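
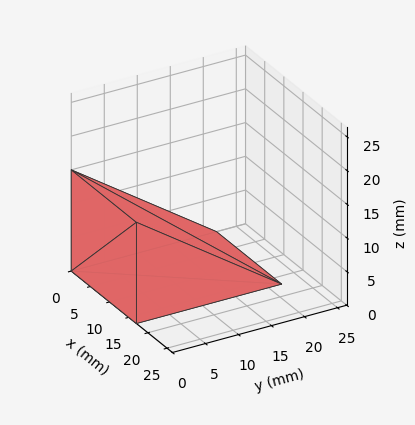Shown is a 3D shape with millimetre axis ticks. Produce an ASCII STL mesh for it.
Reading the render: the shape is a wedge (ramp): 17 × 22 mm base, rising to 15 mm along the y=0 edge and sloping linearly to z=0 at y=22 (dimensions read to the nearest mm from the axis ticks). For the STL, each face is triangulated and given an outward normal.

solid part
  facet normal 0.0000 0.0000 -1.0000
    outer loop
      vertex 17.000 22.000 0.000
      vertex 17.000 0.000 0.000
      vertex 0.000 0.000 0.000
    endloop
  endfacet
  facet normal 0.0000 0.0000 -1.0000
    outer loop
      vertex 0.000 22.000 0.000
      vertex 17.000 22.000 0.000
      vertex 0.000 0.000 0.000
    endloop
  endfacet
  facet normal 0.0000 -1.0000 0.0000
    outer loop
      vertex 0.000 0.000 0.000
      vertex 17.000 0.000 0.000
      vertex 17.000 0.000 15.000
    endloop
  endfacet
  facet normal 0.0000 -1.0000 0.0000
    outer loop
      vertex 0.000 0.000 0.000
      vertex 17.000 0.000 15.000
      vertex 0.000 0.000 15.000
    endloop
  endfacet
  facet normal 0.0000 0.5633 0.8262
    outer loop
      vertex 0.000 0.000 15.000
      vertex 17.000 0.000 15.000
      vertex 17.000 22.000 0.000
    endloop
  endfacet
  facet normal 0.0000 0.5633 0.8262
    outer loop
      vertex 0.000 0.000 15.000
      vertex 17.000 22.000 0.000
      vertex 0.000 22.000 0.000
    endloop
  endfacet
  facet normal -1.0000 0.0000 0.0000
    outer loop
      vertex 0.000 0.000 15.000
      vertex 0.000 22.000 0.000
      vertex 0.000 0.000 0.000
    endloop
  endfacet
  facet normal 1.0000 0.0000 0.0000
    outer loop
      vertex 17.000 0.000 0.000
      vertex 17.000 22.000 0.000
      vertex 17.000 0.000 15.000
    endloop
  endfacet
endsolid part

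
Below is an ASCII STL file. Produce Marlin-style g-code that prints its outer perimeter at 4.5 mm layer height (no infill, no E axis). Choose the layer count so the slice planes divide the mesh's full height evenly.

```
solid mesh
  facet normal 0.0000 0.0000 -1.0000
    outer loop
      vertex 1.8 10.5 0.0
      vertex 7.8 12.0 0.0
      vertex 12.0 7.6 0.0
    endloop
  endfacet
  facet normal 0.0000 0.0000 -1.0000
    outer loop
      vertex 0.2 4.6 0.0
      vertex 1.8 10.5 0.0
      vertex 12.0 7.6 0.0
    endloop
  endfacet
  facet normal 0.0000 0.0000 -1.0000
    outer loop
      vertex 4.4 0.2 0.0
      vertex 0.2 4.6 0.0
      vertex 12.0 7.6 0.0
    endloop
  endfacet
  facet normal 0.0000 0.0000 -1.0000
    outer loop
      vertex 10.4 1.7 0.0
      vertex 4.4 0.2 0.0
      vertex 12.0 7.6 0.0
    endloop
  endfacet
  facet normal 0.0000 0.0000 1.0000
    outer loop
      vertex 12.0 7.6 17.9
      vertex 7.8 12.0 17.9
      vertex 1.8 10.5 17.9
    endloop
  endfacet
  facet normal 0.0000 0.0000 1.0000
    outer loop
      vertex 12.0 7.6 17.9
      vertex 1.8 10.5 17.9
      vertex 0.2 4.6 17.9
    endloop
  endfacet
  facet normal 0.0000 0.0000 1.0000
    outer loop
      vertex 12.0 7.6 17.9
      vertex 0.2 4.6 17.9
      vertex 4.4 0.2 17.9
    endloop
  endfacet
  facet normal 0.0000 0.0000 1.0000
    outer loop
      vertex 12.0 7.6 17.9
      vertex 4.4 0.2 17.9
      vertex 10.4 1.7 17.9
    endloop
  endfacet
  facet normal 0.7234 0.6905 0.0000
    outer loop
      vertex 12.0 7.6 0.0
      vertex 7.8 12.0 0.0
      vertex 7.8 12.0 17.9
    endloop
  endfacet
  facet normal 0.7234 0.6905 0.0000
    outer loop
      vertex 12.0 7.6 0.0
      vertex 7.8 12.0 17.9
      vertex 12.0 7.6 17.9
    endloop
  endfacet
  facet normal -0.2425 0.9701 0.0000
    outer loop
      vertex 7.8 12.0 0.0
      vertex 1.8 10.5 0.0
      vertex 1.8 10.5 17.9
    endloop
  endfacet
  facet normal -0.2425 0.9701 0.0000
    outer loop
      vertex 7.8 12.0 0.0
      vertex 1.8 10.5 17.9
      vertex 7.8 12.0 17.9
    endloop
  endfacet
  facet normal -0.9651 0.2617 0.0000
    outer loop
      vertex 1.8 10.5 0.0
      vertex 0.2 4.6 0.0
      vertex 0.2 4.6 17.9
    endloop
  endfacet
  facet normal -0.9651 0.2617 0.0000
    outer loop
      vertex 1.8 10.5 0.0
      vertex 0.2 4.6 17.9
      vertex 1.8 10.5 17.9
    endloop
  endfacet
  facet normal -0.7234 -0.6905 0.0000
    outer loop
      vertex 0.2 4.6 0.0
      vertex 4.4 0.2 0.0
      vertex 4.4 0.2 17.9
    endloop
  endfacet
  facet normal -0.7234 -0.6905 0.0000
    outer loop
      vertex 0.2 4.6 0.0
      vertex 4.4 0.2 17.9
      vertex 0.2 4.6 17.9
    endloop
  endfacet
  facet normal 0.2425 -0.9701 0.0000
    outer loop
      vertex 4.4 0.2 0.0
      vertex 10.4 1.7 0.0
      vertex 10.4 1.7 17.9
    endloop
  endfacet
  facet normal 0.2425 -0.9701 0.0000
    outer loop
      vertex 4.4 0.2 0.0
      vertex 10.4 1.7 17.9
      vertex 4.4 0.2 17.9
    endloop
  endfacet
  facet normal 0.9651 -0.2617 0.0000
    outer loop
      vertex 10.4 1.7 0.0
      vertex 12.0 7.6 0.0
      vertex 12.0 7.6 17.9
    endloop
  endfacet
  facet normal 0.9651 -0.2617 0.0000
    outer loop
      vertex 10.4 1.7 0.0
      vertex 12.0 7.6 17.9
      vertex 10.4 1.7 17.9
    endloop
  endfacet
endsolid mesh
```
; perimeter-only toolpath
G21 ; units = mm
G90 ; absolute positioning
G28 ; home
; layer 1
G0 Z4.5
G0 X12.0 Y7.6
G1 X7.8 Y12.0
G1 X1.8 Y10.5
G1 X0.2 Y4.6
G1 X4.4 Y0.2
G1 X10.4 Y1.7
G1 X12.0 Y7.6
; layer 2
G0 Z8.9
G0 X12.0 Y7.6
G1 X7.8 Y12.0
G1 X1.8 Y10.5
G1 X0.2 Y4.6
G1 X4.4 Y0.2
G1 X10.4 Y1.7
G1 X12.0 Y7.6
; layer 3
G0 Z13.4
G0 X12.0 Y7.6
G1 X7.8 Y12.0
G1 X1.8 Y10.5
G1 X0.2 Y4.6
G1 X4.4 Y0.2
G1 X10.4 Y1.7
G1 X12.0 Y7.6
; layer 4
G0 Z17.9
G0 X12.0 Y7.6
G1 X7.8 Y12.0
G1 X1.8 Y10.5
G1 X0.2 Y4.6
G1 X4.4 Y0.2
G1 X10.4 Y1.7
G1 X12.0 Y7.6
M2 ; end

The solid is a regular 6-sided prism (a cylinder approximated with 6 flat sides), circumscribed radius ≈ 6.1 mm, height ≈ 17.9 mm. Slicing at Δz = 4.5 mm — 4 equal slices spanning the solid's height, so layer i sits at z = i·h/4 — gives 4 non-empty perimeters. Each is a 6-segment closed polygon; G0 lifts to the layer z and rapids to the start vertex, then G1 traces the edges.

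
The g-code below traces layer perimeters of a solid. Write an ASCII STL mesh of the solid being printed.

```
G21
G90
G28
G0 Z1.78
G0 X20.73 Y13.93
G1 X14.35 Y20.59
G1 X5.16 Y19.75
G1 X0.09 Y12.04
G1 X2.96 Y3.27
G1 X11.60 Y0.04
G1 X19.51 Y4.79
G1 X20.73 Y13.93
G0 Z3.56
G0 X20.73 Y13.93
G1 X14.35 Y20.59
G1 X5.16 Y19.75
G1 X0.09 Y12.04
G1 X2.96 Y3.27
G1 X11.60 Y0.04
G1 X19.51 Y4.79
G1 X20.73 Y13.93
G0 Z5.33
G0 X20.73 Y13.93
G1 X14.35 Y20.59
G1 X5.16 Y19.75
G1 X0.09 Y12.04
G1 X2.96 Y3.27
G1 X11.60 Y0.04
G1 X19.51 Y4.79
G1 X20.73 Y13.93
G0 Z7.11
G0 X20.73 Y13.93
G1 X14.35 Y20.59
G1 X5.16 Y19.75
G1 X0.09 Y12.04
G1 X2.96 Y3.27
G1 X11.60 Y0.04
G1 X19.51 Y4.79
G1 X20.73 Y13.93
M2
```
solid part
  facet normal 0.0000 0.0000 -1.0000
    outer loop
      vertex 5.16 19.75 0.00
      vertex 14.35 20.59 0.00
      vertex 20.73 13.93 0.00
    endloop
  endfacet
  facet normal 0.0000 0.0000 -1.0000
    outer loop
      vertex 0.09 12.04 0.00
      vertex 5.16 19.75 0.00
      vertex 20.73 13.93 0.00
    endloop
  endfacet
  facet normal 0.0000 0.0000 -1.0000
    outer loop
      vertex 2.96 3.27 0.00
      vertex 0.09 12.04 0.00
      vertex 20.73 13.93 0.00
    endloop
  endfacet
  facet normal 0.0000 0.0000 -1.0000
    outer loop
      vertex 11.60 0.04 0.00
      vertex 2.96 3.27 0.00
      vertex 20.73 13.93 0.00
    endloop
  endfacet
  facet normal 0.0000 0.0000 -1.0000
    outer loop
      vertex 19.51 4.79 0.00
      vertex 11.60 0.04 0.00
      vertex 20.73 13.93 0.00
    endloop
  endfacet
  facet normal 0.0000 0.0000 1.0000
    outer loop
      vertex 20.73 13.93 7.11
      vertex 14.35 20.59 7.11
      vertex 5.16 19.75 7.11
    endloop
  endfacet
  facet normal 0.0000 0.0000 1.0000
    outer loop
      vertex 20.73 13.93 7.11
      vertex 5.16 19.75 7.11
      vertex 0.09 12.04 7.11
    endloop
  endfacet
  facet normal 0.0000 0.0000 1.0000
    outer loop
      vertex 20.73 13.93 7.11
      vertex 0.09 12.04 7.11
      vertex 2.96 3.27 7.11
    endloop
  endfacet
  facet normal 0.0000 0.0000 1.0000
    outer loop
      vertex 20.73 13.93 7.11
      vertex 2.96 3.27 7.11
      vertex 11.60 0.04 7.11
    endloop
  endfacet
  facet normal 0.0000 0.0000 1.0000
    outer loop
      vertex 20.73 13.93 7.11
      vertex 11.60 0.04 7.11
      vertex 19.51 4.79 7.11
    endloop
  endfacet
  facet normal 0.7221 0.6918 0.0000
    outer loop
      vertex 20.73 13.93 0.00
      vertex 14.35 20.59 0.00
      vertex 14.35 20.59 7.11
    endloop
  endfacet
  facet normal 0.7221 0.6918 0.0000
    outer loop
      vertex 20.73 13.93 0.00
      vertex 14.35 20.59 7.11
      vertex 20.73 13.93 7.11
    endloop
  endfacet
  facet normal -0.0910 0.9958 0.0000
    outer loop
      vertex 14.35 20.59 0.00
      vertex 5.16 19.75 0.00
      vertex 5.16 19.75 7.11
    endloop
  endfacet
  facet normal -0.0910 0.9958 0.0000
    outer loop
      vertex 14.35 20.59 0.00
      vertex 5.16 19.75 7.11
      vertex 14.35 20.59 7.11
    endloop
  endfacet
  facet normal -0.8355 0.5494 0.0000
    outer loop
      vertex 5.16 19.75 0.00
      vertex 0.09 12.04 0.00
      vertex 0.09 12.04 7.11
    endloop
  endfacet
  facet normal -0.8355 0.5494 0.0000
    outer loop
      vertex 5.16 19.75 0.00
      vertex 0.09 12.04 7.11
      vertex 5.16 19.75 7.11
    endloop
  endfacet
  facet normal -0.9504 -0.3110 0.0000
    outer loop
      vertex 0.09 12.04 0.00
      vertex 2.96 3.27 0.00
      vertex 2.96 3.27 7.11
    endloop
  endfacet
  facet normal -0.9504 -0.3110 0.0000
    outer loop
      vertex 0.09 12.04 0.00
      vertex 2.96 3.27 7.11
      vertex 0.09 12.04 7.11
    endloop
  endfacet
  facet normal -0.3502 -0.9367 0.0000
    outer loop
      vertex 2.96 3.27 0.00
      vertex 11.60 0.04 0.00
      vertex 11.60 0.04 7.11
    endloop
  endfacet
  facet normal -0.3502 -0.9367 0.0000
    outer loop
      vertex 2.96 3.27 0.00
      vertex 11.60 0.04 7.11
      vertex 2.96 3.27 7.11
    endloop
  endfacet
  facet normal 0.5148 -0.8573 0.0000
    outer loop
      vertex 11.60 0.04 0.00
      vertex 19.51 4.79 0.00
      vertex 19.51 4.79 7.11
    endloop
  endfacet
  facet normal 0.5148 -0.8573 0.0000
    outer loop
      vertex 11.60 0.04 0.00
      vertex 19.51 4.79 7.11
      vertex 11.60 0.04 7.11
    endloop
  endfacet
  facet normal 0.9912 -0.1323 0.0000
    outer loop
      vertex 19.51 4.79 0.00
      vertex 20.73 13.93 0.00
      vertex 20.73 13.93 7.11
    endloop
  endfacet
  facet normal 0.9912 -0.1323 0.0000
    outer loop
      vertex 19.51 4.79 0.00
      vertex 20.73 13.93 7.11
      vertex 19.51 4.79 7.11
    endloop
  endfacet
endsolid part

The G0 Z moves step by Δz≈1.78 mm. Every layer's G1 loop is the same polygon, so the solid is a straight extrusion of it from z=0 to z≈7.11. Closing with flat bottom and top caps and triangulating gives 24 facets — a regular 7-sided prism (a cylinder approximated with 7 flat sides), circumscribed radius ≈ 10.6 mm, height ≈ 7.11 mm.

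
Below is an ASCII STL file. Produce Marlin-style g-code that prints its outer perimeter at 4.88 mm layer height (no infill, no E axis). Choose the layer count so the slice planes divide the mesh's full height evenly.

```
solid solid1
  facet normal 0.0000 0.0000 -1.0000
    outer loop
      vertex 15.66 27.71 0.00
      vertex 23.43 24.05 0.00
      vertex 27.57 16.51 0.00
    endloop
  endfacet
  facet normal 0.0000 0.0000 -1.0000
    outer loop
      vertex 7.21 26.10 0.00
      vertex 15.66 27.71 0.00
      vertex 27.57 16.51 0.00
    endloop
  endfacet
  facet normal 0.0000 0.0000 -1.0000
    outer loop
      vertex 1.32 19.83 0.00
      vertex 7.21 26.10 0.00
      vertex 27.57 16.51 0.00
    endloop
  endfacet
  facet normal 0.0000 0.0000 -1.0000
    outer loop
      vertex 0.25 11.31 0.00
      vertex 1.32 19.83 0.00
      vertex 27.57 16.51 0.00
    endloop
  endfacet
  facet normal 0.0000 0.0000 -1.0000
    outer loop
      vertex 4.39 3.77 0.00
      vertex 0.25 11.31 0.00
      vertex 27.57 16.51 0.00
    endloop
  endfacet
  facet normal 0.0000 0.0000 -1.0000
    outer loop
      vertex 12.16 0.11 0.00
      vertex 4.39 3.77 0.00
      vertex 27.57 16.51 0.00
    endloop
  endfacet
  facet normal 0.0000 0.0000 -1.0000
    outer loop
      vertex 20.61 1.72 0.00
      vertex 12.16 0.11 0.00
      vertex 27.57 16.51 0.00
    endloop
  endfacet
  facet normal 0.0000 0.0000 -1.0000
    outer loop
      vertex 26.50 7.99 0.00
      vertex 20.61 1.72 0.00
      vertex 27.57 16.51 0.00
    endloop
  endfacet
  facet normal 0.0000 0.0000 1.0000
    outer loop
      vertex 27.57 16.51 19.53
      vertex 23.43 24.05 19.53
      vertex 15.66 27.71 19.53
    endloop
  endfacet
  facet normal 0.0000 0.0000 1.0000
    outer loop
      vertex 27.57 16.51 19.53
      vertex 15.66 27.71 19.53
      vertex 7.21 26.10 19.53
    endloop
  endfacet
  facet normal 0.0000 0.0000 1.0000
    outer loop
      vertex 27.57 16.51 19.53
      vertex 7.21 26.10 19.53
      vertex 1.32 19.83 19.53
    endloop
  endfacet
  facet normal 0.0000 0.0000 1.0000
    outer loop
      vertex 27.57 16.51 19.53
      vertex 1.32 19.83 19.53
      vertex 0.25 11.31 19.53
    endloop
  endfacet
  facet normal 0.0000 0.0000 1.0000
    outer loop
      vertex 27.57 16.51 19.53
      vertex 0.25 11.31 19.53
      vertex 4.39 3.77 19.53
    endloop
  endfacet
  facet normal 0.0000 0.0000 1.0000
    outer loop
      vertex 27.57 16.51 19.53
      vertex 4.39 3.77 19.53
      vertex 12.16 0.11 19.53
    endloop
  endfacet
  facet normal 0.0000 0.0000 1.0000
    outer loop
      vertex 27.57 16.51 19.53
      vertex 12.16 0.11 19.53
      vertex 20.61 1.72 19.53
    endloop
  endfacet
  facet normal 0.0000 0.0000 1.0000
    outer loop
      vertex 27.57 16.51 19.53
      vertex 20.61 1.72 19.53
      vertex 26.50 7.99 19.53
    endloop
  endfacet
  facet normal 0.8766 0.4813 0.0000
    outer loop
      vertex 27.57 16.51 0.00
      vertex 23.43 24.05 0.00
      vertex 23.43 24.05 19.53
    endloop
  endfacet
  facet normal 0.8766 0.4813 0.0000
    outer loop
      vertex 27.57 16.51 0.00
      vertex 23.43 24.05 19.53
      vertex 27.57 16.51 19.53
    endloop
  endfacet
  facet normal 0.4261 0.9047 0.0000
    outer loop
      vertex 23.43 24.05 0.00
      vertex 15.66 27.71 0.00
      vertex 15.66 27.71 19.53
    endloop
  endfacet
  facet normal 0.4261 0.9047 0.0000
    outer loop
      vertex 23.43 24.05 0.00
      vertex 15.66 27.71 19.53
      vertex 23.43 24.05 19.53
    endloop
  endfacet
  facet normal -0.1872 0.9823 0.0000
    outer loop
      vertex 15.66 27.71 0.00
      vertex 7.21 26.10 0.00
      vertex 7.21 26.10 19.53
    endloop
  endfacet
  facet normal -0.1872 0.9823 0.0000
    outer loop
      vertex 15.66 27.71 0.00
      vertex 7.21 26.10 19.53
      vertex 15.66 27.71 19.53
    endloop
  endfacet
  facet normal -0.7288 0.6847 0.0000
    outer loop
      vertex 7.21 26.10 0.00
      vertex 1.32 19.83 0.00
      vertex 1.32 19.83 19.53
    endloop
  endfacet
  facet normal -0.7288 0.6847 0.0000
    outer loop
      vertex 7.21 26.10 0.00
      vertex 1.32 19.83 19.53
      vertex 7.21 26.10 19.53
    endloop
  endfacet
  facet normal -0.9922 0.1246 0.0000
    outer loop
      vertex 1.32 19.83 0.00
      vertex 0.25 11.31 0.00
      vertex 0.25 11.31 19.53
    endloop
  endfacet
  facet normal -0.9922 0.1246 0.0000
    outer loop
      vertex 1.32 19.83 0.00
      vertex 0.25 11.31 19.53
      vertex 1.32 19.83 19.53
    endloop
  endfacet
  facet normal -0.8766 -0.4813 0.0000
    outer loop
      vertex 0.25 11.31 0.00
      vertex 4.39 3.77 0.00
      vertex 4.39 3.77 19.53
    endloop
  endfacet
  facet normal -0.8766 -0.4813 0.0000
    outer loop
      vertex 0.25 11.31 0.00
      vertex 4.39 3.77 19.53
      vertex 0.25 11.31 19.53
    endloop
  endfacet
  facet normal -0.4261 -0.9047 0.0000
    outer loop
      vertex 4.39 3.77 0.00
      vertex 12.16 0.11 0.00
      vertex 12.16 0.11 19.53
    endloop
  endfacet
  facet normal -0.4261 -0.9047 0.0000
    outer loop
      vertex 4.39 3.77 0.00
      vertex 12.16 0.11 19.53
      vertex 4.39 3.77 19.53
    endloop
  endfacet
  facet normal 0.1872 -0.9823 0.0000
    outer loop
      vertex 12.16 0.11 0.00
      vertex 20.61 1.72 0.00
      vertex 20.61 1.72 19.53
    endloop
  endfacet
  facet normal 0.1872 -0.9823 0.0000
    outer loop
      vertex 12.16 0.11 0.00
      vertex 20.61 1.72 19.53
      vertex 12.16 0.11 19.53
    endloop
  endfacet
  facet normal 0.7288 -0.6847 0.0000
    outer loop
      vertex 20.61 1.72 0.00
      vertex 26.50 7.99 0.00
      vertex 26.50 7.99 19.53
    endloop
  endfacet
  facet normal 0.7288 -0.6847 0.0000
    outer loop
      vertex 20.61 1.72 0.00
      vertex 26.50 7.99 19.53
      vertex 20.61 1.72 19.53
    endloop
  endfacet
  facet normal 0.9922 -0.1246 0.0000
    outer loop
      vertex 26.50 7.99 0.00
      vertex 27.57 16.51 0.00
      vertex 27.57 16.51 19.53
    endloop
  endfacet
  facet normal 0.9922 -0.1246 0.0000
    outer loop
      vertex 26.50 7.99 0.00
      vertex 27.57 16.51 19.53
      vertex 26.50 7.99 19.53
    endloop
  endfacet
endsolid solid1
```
; perimeter-only toolpath
G21 ; units = mm
G90 ; absolute positioning
G28 ; home
; layer 1
G0 Z4.88
G0 X27.57 Y16.51
G1 X23.43 Y24.05
G1 X15.66 Y27.71
G1 X7.21 Y26.10
G1 X1.32 Y19.83
G1 X0.25 Y11.31
G1 X4.39 Y3.77
G1 X12.16 Y0.11
G1 X20.61 Y1.72
G1 X26.50 Y7.99
G1 X27.57 Y16.51
; layer 2
G0 Z9.77
G0 X27.57 Y16.51
G1 X23.43 Y24.05
G1 X15.66 Y27.71
G1 X7.21 Y26.10
G1 X1.32 Y19.83
G1 X0.25 Y11.31
G1 X4.39 Y3.77
G1 X12.16 Y0.11
G1 X20.61 Y1.72
G1 X26.50 Y7.99
G1 X27.57 Y16.51
; layer 3
G0 Z14.65
G0 X27.57 Y16.51
G1 X23.43 Y24.05
G1 X15.66 Y27.71
G1 X7.21 Y26.10
G1 X1.32 Y19.83
G1 X0.25 Y11.31
G1 X4.39 Y3.77
G1 X12.16 Y0.11
G1 X20.61 Y1.72
G1 X26.50 Y7.99
G1 X27.57 Y16.51
; layer 4
G0 Z19.53
G0 X27.57 Y16.51
G1 X23.43 Y24.05
G1 X15.66 Y27.71
G1 X7.21 Y26.10
G1 X1.32 Y19.83
G1 X0.25 Y11.31
G1 X4.39 Y3.77
G1 X12.16 Y0.11
G1 X20.61 Y1.72
G1 X26.50 Y7.99
G1 X27.57 Y16.51
M2 ; end

The solid is a regular 10-sided prism (a cylinder approximated with 10 flat sides), circumscribed radius ≈ 13.9 mm, height ≈ 19.5 mm. Slicing at Δz = 4.88 mm — 4 equal slices spanning the solid's height, so layer i sits at z = i·h/4 — gives 4 non-empty perimeters. Each is a 10-segment closed polygon; G0 lifts to the layer z and rapids to the start vertex, then G1 traces the edges.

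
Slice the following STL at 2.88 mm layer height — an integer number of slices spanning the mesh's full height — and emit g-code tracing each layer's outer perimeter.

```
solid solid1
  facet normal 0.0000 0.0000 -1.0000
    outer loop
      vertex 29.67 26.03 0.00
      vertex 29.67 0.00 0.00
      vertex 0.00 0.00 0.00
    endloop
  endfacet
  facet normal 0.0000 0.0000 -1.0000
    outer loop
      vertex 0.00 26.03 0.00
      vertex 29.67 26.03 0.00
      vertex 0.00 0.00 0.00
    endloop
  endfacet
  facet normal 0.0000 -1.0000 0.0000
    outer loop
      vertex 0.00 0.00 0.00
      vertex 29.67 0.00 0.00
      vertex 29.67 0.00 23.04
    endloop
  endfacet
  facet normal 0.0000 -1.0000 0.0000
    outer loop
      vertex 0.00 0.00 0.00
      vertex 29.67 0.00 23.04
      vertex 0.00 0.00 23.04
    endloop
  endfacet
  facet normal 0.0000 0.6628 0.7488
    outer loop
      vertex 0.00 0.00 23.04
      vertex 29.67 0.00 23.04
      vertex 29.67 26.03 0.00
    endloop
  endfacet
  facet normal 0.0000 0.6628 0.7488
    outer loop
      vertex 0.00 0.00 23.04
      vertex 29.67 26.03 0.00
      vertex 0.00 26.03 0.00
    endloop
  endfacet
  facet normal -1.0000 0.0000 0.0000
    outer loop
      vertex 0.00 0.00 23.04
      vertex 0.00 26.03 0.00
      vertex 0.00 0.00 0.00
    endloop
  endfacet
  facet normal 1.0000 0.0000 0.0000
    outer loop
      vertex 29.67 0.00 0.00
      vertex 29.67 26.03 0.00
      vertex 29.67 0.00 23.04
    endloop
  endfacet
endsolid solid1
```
; perimeter-only toolpath
G21 ; units = mm
G90 ; absolute positioning
G28 ; home
; layer 1
G0 Z2.88
G0 X0.00 Y0.00
G1 X29.67 Y0.00
G1 X29.67 Y22.78
G1 X0.00 Y22.78
G1 X0.00 Y0.00
; layer 2
G0 Z5.76
G0 X0.00 Y0.00
G1 X29.67 Y0.00
G1 X29.67 Y19.52
G1 X0.00 Y19.52
G1 X0.00 Y0.00
; layer 3
G0 Z8.64
G0 X0.00 Y0.00
G1 X29.67 Y0.00
G1 X29.67 Y16.27
G1 X0.00 Y16.27
G1 X0.00 Y0.00
; layer 4
G0 Z11.52
G0 X0.00 Y0.00
G1 X29.67 Y0.00
G1 X29.67 Y13.02
G1 X0.00 Y13.02
G1 X0.00 Y0.00
; layer 5
G0 Z14.40
G0 X0.00 Y0.00
G1 X29.67 Y0.00
G1 X29.67 Y9.76
G1 X0.00 Y9.76
G1 X0.00 Y0.00
; layer 6
G0 Z17.28
G0 X0.00 Y0.00
G1 X29.67 Y0.00
G1 X29.67 Y6.51
G1 X0.00 Y6.51
G1 X0.00 Y0.00
; layer 7
G0 Z20.16
G0 X0.00 Y0.00
G1 X29.67 Y0.00
G1 X29.67 Y3.25
G1 X0.00 Y3.25
G1 X0.00 Y0.00
M2 ; end

The solid is a wedge (ramp): 29.7 × 26 mm base, rising to 23 mm along the y=0 edge and sloping linearly to z=0 at y=26. Slicing at Δz = 2.88 mm — 8 equal slices spanning the solid's height, so layer i sits at z = i·h/8 — gives 7 non-empty perimeters. Each is a 4-segment closed polygon; G0 lifts to the layer z and rapids to the start vertex, then G1 traces the edges. The cross-section shrinks linearly with z (the slice at the apex is degenerate and omitted).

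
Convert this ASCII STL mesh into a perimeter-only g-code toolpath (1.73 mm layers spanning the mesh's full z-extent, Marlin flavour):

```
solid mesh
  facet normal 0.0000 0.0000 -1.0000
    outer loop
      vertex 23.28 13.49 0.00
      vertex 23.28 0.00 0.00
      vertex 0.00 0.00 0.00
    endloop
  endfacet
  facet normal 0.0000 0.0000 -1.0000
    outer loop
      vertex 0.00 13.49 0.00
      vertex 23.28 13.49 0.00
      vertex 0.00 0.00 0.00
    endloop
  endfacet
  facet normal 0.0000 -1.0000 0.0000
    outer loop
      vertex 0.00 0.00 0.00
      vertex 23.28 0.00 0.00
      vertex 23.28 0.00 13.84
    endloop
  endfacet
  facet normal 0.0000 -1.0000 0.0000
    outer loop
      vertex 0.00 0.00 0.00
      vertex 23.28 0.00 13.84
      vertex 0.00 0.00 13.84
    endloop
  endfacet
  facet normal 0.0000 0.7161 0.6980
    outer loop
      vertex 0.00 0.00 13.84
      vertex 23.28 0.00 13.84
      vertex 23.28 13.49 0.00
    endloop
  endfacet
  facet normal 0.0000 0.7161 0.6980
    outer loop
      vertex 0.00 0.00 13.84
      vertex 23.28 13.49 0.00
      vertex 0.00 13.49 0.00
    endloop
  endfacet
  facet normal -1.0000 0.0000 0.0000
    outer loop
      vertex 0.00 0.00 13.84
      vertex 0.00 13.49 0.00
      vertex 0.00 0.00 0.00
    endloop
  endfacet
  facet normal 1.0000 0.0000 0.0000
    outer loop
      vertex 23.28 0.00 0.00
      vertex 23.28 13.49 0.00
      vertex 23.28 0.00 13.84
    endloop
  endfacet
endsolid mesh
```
; perimeter-only toolpath
G21 ; units = mm
G90 ; absolute positioning
G28 ; home
; layer 1
G0 Z1.73
G0 X0.00 Y0.00
G1 X23.28 Y0.00
G1 X23.28 Y11.80
G1 X0.00 Y11.80
G1 X0.00 Y0.00
; layer 2
G0 Z3.46
G0 X0.00 Y0.00
G1 X23.28 Y0.00
G1 X23.28 Y10.12
G1 X0.00 Y10.12
G1 X0.00 Y0.00
; layer 3
G0 Z5.19
G0 X0.00 Y0.00
G1 X23.28 Y0.00
G1 X23.28 Y8.43
G1 X0.00 Y8.43
G1 X0.00 Y0.00
; layer 4
G0 Z6.92
G0 X0.00 Y0.00
G1 X23.28 Y0.00
G1 X23.28 Y6.75
G1 X0.00 Y6.75
G1 X0.00 Y0.00
; layer 5
G0 Z8.65
G0 X0.00 Y0.00
G1 X23.28 Y0.00
G1 X23.28 Y5.06
G1 X0.00 Y5.06
G1 X0.00 Y0.00
; layer 6
G0 Z10.38
G0 X0.00 Y0.00
G1 X23.28 Y0.00
G1 X23.28 Y3.37
G1 X0.00 Y3.37
G1 X0.00 Y0.00
; layer 7
G0 Z12.11
G0 X0.00 Y0.00
G1 X23.28 Y0.00
G1 X23.28 Y1.69
G1 X0.00 Y1.69
G1 X0.00 Y0.00
M2 ; end

The solid is a wedge (ramp): 23.3 × 13.5 mm base, rising to 13.8 mm along the y=0 edge and sloping linearly to z=0 at y=13.5. Slicing at Δz = 1.73 mm — 8 equal slices spanning the solid's height, so layer i sits at z = i·h/8 — gives 7 non-empty perimeters. Each is a 4-segment closed polygon; G0 lifts to the layer z and rapids to the start vertex, then G1 traces the edges. The cross-section shrinks linearly with z (the slice at the apex is degenerate and omitted).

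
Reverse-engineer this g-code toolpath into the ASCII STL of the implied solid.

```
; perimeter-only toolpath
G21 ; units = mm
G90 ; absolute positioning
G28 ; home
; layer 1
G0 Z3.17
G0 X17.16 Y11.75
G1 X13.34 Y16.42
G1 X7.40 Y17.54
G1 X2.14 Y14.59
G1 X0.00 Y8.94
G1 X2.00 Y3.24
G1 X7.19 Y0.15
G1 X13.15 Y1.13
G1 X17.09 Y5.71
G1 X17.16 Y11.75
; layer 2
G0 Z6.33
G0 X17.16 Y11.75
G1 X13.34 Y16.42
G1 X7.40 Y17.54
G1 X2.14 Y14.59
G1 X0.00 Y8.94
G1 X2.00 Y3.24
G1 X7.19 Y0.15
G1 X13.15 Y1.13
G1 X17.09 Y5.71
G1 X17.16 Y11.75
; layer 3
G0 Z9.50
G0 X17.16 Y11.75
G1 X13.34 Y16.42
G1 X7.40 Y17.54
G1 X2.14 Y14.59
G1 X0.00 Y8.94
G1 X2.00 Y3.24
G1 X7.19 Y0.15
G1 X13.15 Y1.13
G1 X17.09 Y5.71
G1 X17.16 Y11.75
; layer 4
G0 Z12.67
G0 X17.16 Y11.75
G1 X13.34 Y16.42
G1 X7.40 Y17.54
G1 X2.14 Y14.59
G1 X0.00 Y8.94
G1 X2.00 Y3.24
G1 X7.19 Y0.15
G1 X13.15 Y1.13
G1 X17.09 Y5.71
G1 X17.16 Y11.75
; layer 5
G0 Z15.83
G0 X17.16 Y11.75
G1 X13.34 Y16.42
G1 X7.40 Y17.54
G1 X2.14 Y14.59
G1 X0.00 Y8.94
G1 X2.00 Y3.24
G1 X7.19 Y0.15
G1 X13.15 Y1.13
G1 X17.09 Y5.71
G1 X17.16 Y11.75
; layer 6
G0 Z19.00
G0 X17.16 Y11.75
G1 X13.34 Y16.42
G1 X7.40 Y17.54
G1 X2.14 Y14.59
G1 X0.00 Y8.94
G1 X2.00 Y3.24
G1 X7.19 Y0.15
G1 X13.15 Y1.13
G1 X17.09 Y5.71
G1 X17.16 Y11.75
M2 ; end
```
solid part
  facet normal 0.0000 0.0000 -1.0000
    outer loop
      vertex 7.40 17.54 0.00
      vertex 13.34 16.42 0.00
      vertex 17.16 11.75 0.00
    endloop
  endfacet
  facet normal 0.0000 0.0000 -1.0000
    outer loop
      vertex 2.14 14.59 0.00
      vertex 7.40 17.54 0.00
      vertex 17.16 11.75 0.00
    endloop
  endfacet
  facet normal 0.0000 0.0000 -1.0000
    outer loop
      vertex 0.00 8.94 0.00
      vertex 2.14 14.59 0.00
      vertex 17.16 11.75 0.00
    endloop
  endfacet
  facet normal 0.0000 0.0000 -1.0000
    outer loop
      vertex 2.00 3.24 0.00
      vertex 0.00 8.94 0.00
      vertex 17.16 11.75 0.00
    endloop
  endfacet
  facet normal 0.0000 0.0000 -1.0000
    outer loop
      vertex 7.19 0.15 0.00
      vertex 2.00 3.24 0.00
      vertex 17.16 11.75 0.00
    endloop
  endfacet
  facet normal 0.0000 0.0000 -1.0000
    outer loop
      vertex 13.15 1.13 0.00
      vertex 7.19 0.15 0.00
      vertex 17.16 11.75 0.00
    endloop
  endfacet
  facet normal 0.0000 0.0000 -1.0000
    outer loop
      vertex 17.09 5.71 0.00
      vertex 13.15 1.13 0.00
      vertex 17.16 11.75 0.00
    endloop
  endfacet
  facet normal 0.0000 0.0000 1.0000
    outer loop
      vertex 17.16 11.75 19.00
      vertex 13.34 16.42 19.00
      vertex 7.40 17.54 19.00
    endloop
  endfacet
  facet normal 0.0000 0.0000 1.0000
    outer loop
      vertex 17.16 11.75 19.00
      vertex 7.40 17.54 19.00
      vertex 2.14 14.59 19.00
    endloop
  endfacet
  facet normal 0.0000 0.0000 1.0000
    outer loop
      vertex 17.16 11.75 19.00
      vertex 2.14 14.59 19.00
      vertex 0.00 8.94 19.00
    endloop
  endfacet
  facet normal 0.0000 0.0000 1.0000
    outer loop
      vertex 17.16 11.75 19.00
      vertex 0.00 8.94 19.00
      vertex 2.00 3.24 19.00
    endloop
  endfacet
  facet normal 0.0000 0.0000 1.0000
    outer loop
      vertex 17.16 11.75 19.00
      vertex 2.00 3.24 19.00
      vertex 7.19 0.15 19.00
    endloop
  endfacet
  facet normal 0.0000 0.0000 1.0000
    outer loop
      vertex 17.16 11.75 19.00
      vertex 7.19 0.15 19.00
      vertex 13.15 1.13 19.00
    endloop
  endfacet
  facet normal 0.0000 0.0000 1.0000
    outer loop
      vertex 17.16 11.75 19.00
      vertex 13.15 1.13 19.00
      vertex 17.09 5.71 19.00
    endloop
  endfacet
  facet normal 0.7740 0.6331 0.0000
    outer loop
      vertex 17.16 11.75 0.00
      vertex 13.34 16.42 0.00
      vertex 13.34 16.42 19.00
    endloop
  endfacet
  facet normal 0.7740 0.6331 0.0000
    outer loop
      vertex 17.16 11.75 0.00
      vertex 13.34 16.42 19.00
      vertex 17.16 11.75 19.00
    endloop
  endfacet
  facet normal 0.1853 0.9827 0.0000
    outer loop
      vertex 13.34 16.42 0.00
      vertex 7.40 17.54 0.00
      vertex 7.40 17.54 19.00
    endloop
  endfacet
  facet normal 0.1853 0.9827 0.0000
    outer loop
      vertex 13.34 16.42 0.00
      vertex 7.40 17.54 19.00
      vertex 13.34 16.42 19.00
    endloop
  endfacet
  facet normal -0.4892 0.8722 0.0000
    outer loop
      vertex 7.40 17.54 0.00
      vertex 2.14 14.59 0.00
      vertex 2.14 14.59 19.00
    endloop
  endfacet
  facet normal -0.4892 0.8722 0.0000
    outer loop
      vertex 7.40 17.54 0.00
      vertex 2.14 14.59 19.00
      vertex 7.40 17.54 19.00
    endloop
  endfacet
  facet normal -0.9352 0.3542 0.0000
    outer loop
      vertex 2.14 14.59 0.00
      vertex 0.00 8.94 0.00
      vertex 0.00 8.94 19.00
    endloop
  endfacet
  facet normal -0.9352 0.3542 0.0000
    outer loop
      vertex 2.14 14.59 0.00
      vertex 0.00 8.94 19.00
      vertex 2.14 14.59 19.00
    endloop
  endfacet
  facet normal -0.9436 -0.3311 0.0000
    outer loop
      vertex 0.00 8.94 0.00
      vertex 2.00 3.24 0.00
      vertex 2.00 3.24 19.00
    endloop
  endfacet
  facet normal -0.9436 -0.3311 0.0000
    outer loop
      vertex 0.00 8.94 0.00
      vertex 2.00 3.24 19.00
      vertex 0.00 8.94 19.00
    endloop
  endfacet
  facet normal -0.5116 -0.8592 0.0000
    outer loop
      vertex 2.00 3.24 0.00
      vertex 7.19 0.15 0.00
      vertex 7.19 0.15 19.00
    endloop
  endfacet
  facet normal -0.5116 -0.8592 0.0000
    outer loop
      vertex 2.00 3.24 0.00
      vertex 7.19 0.15 19.00
      vertex 2.00 3.24 19.00
    endloop
  endfacet
  facet normal 0.1623 -0.9867 0.0000
    outer loop
      vertex 7.19 0.15 0.00
      vertex 13.15 1.13 0.00
      vertex 13.15 1.13 19.00
    endloop
  endfacet
  facet normal 0.1623 -0.9867 0.0000
    outer loop
      vertex 7.19 0.15 0.00
      vertex 13.15 1.13 19.00
      vertex 7.19 0.15 19.00
    endloop
  endfacet
  facet normal 0.7581 -0.6522 0.0000
    outer loop
      vertex 13.15 1.13 0.00
      vertex 17.09 5.71 0.00
      vertex 17.09 5.71 19.00
    endloop
  endfacet
  facet normal 0.7581 -0.6522 0.0000
    outer loop
      vertex 13.15 1.13 0.00
      vertex 17.09 5.71 19.00
      vertex 13.15 1.13 19.00
    endloop
  endfacet
  facet normal 0.9999 -0.0116 0.0000
    outer loop
      vertex 17.09 5.71 0.00
      vertex 17.16 11.75 0.00
      vertex 17.16 11.75 19.00
    endloop
  endfacet
  facet normal 0.9999 -0.0116 0.0000
    outer loop
      vertex 17.09 5.71 0.00
      vertex 17.16 11.75 19.00
      vertex 17.09 5.71 19.00
    endloop
  endfacet
endsolid part

The G0 Z moves step by Δz≈3.17 mm. Every layer's G1 loop is the same polygon, so the solid is a straight extrusion of it from z=0 to z≈19. Closing with flat bottom and top caps and triangulating gives 32 facets — a regular 9-sided prism (a cylinder approximated with 9 flat sides), circumscribed radius ≈ 8.83 mm, height ≈ 19 mm.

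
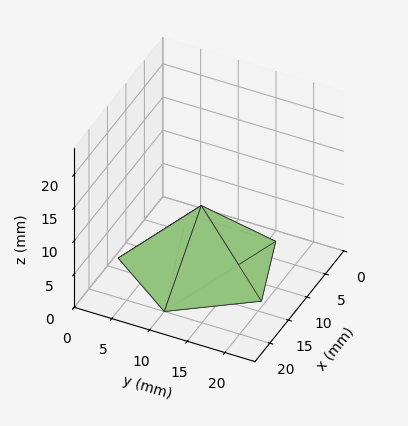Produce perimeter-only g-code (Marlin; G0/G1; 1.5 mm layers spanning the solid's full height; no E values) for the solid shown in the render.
Reading the render: the shape is a regular 5-sided pyramid, base circumscribed radius ≈ 10 mm, apex at z ≈ 9 mm (dimensions read to the nearest mm from the axis ticks). For the g-code, the solid's height is divided into equal slices at the stated Δz and each level perimeter traced with G1 moves after a G0 lift.

; perimeter-only toolpath
G21 ; units = mm
G90 ; absolute positioning
G28 ; home
; layer 1
G0 Z1.5
G0 X18.3 Y10.0
G1 X12.6 Y17.9
G1 X3.2 Y14.9
G1 X3.2 Y5.1
G1 X12.6 Y2.1
G1 X18.3 Y10.0
; layer 2
G0 Z3.0
G0 X16.7 Y10.0
G1 X12.1 Y16.3
G1 X4.6 Y13.9
G1 X4.6 Y6.1
G1 X12.1 Y3.7
G1 X16.7 Y10.0
; layer 3
G0 Z4.5
G0 X15.0 Y10.0
G1 X11.6 Y14.8
G1 X6.0 Y12.9
G1 X6.0 Y7.0
G1 X11.6 Y5.2
G1 X15.0 Y10.0
; layer 4
G0 Z6.0
G0 X13.3 Y10.0
G1 X11.0 Y13.2
G1 X7.3 Y12.0
G1 X7.3 Y8.0
G1 X11.0 Y6.8
G1 X13.3 Y10.0
; layer 5
G0 Z7.5
G0 X11.7 Y10.0
G1 X10.5 Y11.6
G1 X8.7 Y11.0
G1 X8.7 Y9.0
G1 X10.5 Y8.4
G1 X11.7 Y10.0
M2 ; end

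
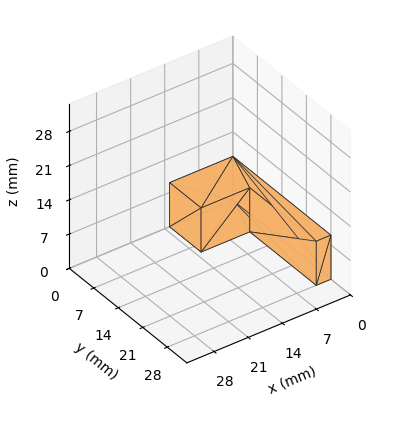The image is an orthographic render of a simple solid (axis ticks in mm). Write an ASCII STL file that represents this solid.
Reading the render: the shape is an L-shaped prism: outer 13 × 28 mm, arm thicknesses ≈ 9 mm (horizontal) and 3 mm (vertical), extruded 9 mm in z (dimensions read to the nearest mm from the axis ticks). For the STL, each face is triangulated and given an outward normal.

solid part
  facet normal 0.0000 0.0000 -1.0000
    outer loop
      vertex 13.00 9.00 0.00
      vertex 13.00 0.00 0.00
      vertex 0.00 0.00 0.00
    endloop
  endfacet
  facet normal 0.0000 0.0000 -1.0000
    outer loop
      vertex 3.00 9.00 0.00
      vertex 13.00 9.00 0.00
      vertex 0.00 0.00 0.00
    endloop
  endfacet
  facet normal 0.0000 0.0000 -1.0000
    outer loop
      vertex 3.00 28.00 0.00
      vertex 3.00 9.00 0.00
      vertex 0.00 0.00 0.00
    endloop
  endfacet
  facet normal 0.0000 0.0000 -1.0000
    outer loop
      vertex 0.00 28.00 0.00
      vertex 3.00 28.00 0.00
      vertex 0.00 0.00 0.00
    endloop
  endfacet
  facet normal 0.0000 0.0000 1.0000
    outer loop
      vertex 0.00 0.00 9.00
      vertex 13.00 0.00 9.00
      vertex 13.00 9.00 9.00
    endloop
  endfacet
  facet normal 0.0000 0.0000 1.0000
    outer loop
      vertex 0.00 0.00 9.00
      vertex 13.00 9.00 9.00
      vertex 3.00 9.00 9.00
    endloop
  endfacet
  facet normal 0.0000 0.0000 1.0000
    outer loop
      vertex 0.00 0.00 9.00
      vertex 3.00 9.00 9.00
      vertex 3.00 28.00 9.00
    endloop
  endfacet
  facet normal 0.0000 0.0000 1.0000
    outer loop
      vertex 0.00 0.00 9.00
      vertex 3.00 28.00 9.00
      vertex 0.00 28.00 9.00
    endloop
  endfacet
  facet normal 0.0000 -1.0000 0.0000
    outer loop
      vertex 0.00 0.00 0.00
      vertex 13.00 0.00 0.00
      vertex 13.00 0.00 9.00
    endloop
  endfacet
  facet normal 0.0000 -1.0000 0.0000
    outer loop
      vertex 0.00 0.00 0.00
      vertex 13.00 0.00 9.00
      vertex 0.00 0.00 9.00
    endloop
  endfacet
  facet normal 1.0000 0.0000 0.0000
    outer loop
      vertex 13.00 0.00 0.00
      vertex 13.00 9.00 0.00
      vertex 13.00 9.00 9.00
    endloop
  endfacet
  facet normal 1.0000 0.0000 0.0000
    outer loop
      vertex 13.00 0.00 0.00
      vertex 13.00 9.00 9.00
      vertex 13.00 0.00 9.00
    endloop
  endfacet
  facet normal 0.0000 1.0000 0.0000
    outer loop
      vertex 13.00 9.00 0.00
      vertex 3.00 9.00 0.00
      vertex 3.00 9.00 9.00
    endloop
  endfacet
  facet normal 0.0000 1.0000 0.0000
    outer loop
      vertex 13.00 9.00 0.00
      vertex 3.00 9.00 9.00
      vertex 13.00 9.00 9.00
    endloop
  endfacet
  facet normal 1.0000 0.0000 0.0000
    outer loop
      vertex 3.00 9.00 0.00
      vertex 3.00 28.00 0.00
      vertex 3.00 28.00 9.00
    endloop
  endfacet
  facet normal 1.0000 0.0000 0.0000
    outer loop
      vertex 3.00 9.00 0.00
      vertex 3.00 28.00 9.00
      vertex 3.00 9.00 9.00
    endloop
  endfacet
  facet normal 0.0000 1.0000 0.0000
    outer loop
      vertex 3.00 28.00 0.00
      vertex 0.00 28.00 0.00
      vertex 0.00 28.00 9.00
    endloop
  endfacet
  facet normal 0.0000 1.0000 0.0000
    outer loop
      vertex 3.00 28.00 0.00
      vertex 0.00 28.00 9.00
      vertex 3.00 28.00 9.00
    endloop
  endfacet
  facet normal -1.0000 0.0000 0.0000
    outer loop
      vertex 0.00 28.00 0.00
      vertex 0.00 0.00 0.00
      vertex 0.00 0.00 9.00
    endloop
  endfacet
  facet normal -1.0000 0.0000 0.0000
    outer loop
      vertex 0.00 28.00 0.00
      vertex 0.00 0.00 9.00
      vertex 0.00 28.00 9.00
    endloop
  endfacet
endsolid part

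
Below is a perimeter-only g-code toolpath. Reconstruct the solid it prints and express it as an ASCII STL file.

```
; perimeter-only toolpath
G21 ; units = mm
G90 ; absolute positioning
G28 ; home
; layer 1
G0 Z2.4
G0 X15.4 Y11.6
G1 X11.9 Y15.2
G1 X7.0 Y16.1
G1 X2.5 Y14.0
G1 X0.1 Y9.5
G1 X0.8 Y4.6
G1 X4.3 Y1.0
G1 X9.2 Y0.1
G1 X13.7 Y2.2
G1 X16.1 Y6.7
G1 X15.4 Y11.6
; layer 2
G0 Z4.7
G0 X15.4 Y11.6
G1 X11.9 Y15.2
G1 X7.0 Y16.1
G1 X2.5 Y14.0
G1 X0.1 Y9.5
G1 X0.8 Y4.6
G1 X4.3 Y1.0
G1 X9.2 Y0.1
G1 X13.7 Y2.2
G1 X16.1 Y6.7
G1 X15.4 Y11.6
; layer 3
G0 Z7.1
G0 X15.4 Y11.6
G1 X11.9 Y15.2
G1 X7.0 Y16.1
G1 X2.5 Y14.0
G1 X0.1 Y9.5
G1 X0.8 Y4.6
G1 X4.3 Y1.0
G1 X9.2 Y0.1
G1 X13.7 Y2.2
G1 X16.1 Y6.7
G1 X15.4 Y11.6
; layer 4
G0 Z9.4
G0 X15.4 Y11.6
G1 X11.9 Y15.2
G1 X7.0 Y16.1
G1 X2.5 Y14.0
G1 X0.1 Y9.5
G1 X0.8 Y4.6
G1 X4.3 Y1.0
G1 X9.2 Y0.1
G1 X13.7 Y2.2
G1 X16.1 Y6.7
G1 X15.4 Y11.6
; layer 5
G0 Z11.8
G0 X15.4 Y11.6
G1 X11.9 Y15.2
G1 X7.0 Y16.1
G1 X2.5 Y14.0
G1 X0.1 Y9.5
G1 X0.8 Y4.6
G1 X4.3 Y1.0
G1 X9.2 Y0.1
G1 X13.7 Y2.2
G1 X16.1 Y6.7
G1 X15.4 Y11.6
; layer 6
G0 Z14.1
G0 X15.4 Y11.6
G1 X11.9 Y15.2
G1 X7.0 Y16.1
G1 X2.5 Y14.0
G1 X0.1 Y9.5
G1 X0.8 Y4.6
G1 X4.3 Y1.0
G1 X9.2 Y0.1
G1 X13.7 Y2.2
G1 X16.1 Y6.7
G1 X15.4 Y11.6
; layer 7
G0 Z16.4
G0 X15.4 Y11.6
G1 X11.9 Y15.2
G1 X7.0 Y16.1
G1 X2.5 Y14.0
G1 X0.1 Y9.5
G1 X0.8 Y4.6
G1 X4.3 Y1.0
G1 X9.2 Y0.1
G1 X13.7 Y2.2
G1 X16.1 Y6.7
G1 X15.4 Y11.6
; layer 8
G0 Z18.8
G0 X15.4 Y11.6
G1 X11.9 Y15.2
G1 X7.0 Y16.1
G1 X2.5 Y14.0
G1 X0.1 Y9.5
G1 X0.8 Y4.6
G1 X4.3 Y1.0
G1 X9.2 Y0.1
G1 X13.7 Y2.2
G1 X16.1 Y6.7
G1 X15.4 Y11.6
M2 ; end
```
solid part
  facet normal 0.0000 0.0000 -1.0000
    outer loop
      vertex 7.0 16.1 0.0
      vertex 11.9 15.2 0.0
      vertex 15.4 11.6 0.0
    endloop
  endfacet
  facet normal 0.0000 0.0000 -1.0000
    outer loop
      vertex 2.5 14.0 0.0
      vertex 7.0 16.1 0.0
      vertex 15.4 11.6 0.0
    endloop
  endfacet
  facet normal 0.0000 0.0000 -1.0000
    outer loop
      vertex 0.1 9.5 0.0
      vertex 2.5 14.0 0.0
      vertex 15.4 11.6 0.0
    endloop
  endfacet
  facet normal 0.0000 0.0000 -1.0000
    outer loop
      vertex 0.8 4.6 0.0
      vertex 0.1 9.5 0.0
      vertex 15.4 11.6 0.0
    endloop
  endfacet
  facet normal 0.0000 0.0000 -1.0000
    outer loop
      vertex 4.3 1.0 0.0
      vertex 0.8 4.6 0.0
      vertex 15.4 11.6 0.0
    endloop
  endfacet
  facet normal 0.0000 0.0000 -1.0000
    outer loop
      vertex 9.2 0.1 0.0
      vertex 4.3 1.0 0.0
      vertex 15.4 11.6 0.0
    endloop
  endfacet
  facet normal 0.0000 0.0000 -1.0000
    outer loop
      vertex 13.7 2.2 0.0
      vertex 9.2 0.1 0.0
      vertex 15.4 11.6 0.0
    endloop
  endfacet
  facet normal 0.0000 0.0000 -1.0000
    outer loop
      vertex 16.1 6.7 0.0
      vertex 13.7 2.2 0.0
      vertex 15.4 11.6 0.0
    endloop
  endfacet
  facet normal 0.0000 0.0000 1.0000
    outer loop
      vertex 15.4 11.6 18.8
      vertex 11.9 15.2 18.8
      vertex 7.0 16.1 18.8
    endloop
  endfacet
  facet normal 0.0000 0.0000 1.0000
    outer loop
      vertex 15.4 11.6 18.8
      vertex 7.0 16.1 18.8
      vertex 2.5 14.0 18.8
    endloop
  endfacet
  facet normal 0.0000 0.0000 1.0000
    outer loop
      vertex 15.4 11.6 18.8
      vertex 2.5 14.0 18.8
      vertex 0.1 9.5 18.8
    endloop
  endfacet
  facet normal 0.0000 0.0000 1.0000
    outer loop
      vertex 15.4 11.6 18.8
      vertex 0.1 9.5 18.8
      vertex 0.8 4.6 18.8
    endloop
  endfacet
  facet normal 0.0000 0.0000 1.0000
    outer loop
      vertex 15.4 11.6 18.8
      vertex 0.8 4.6 18.8
      vertex 4.3 1.0 18.8
    endloop
  endfacet
  facet normal 0.0000 0.0000 1.0000
    outer loop
      vertex 15.4 11.6 18.8
      vertex 4.3 1.0 18.8
      vertex 9.2 0.1 18.8
    endloop
  endfacet
  facet normal 0.0000 0.0000 1.0000
    outer loop
      vertex 15.4 11.6 18.8
      vertex 9.2 0.1 18.8
      vertex 13.7 2.2 18.8
    endloop
  endfacet
  facet normal 0.0000 0.0000 1.0000
    outer loop
      vertex 15.4 11.6 18.8
      vertex 13.7 2.2 18.8
      vertex 16.1 6.7 18.8
    endloop
  endfacet
  facet normal 0.7170 0.6971 0.0000
    outer loop
      vertex 15.4 11.6 0.0
      vertex 11.9 15.2 0.0
      vertex 11.9 15.2 18.8
    endloop
  endfacet
  facet normal 0.7170 0.6971 0.0000
    outer loop
      vertex 15.4 11.6 0.0
      vertex 11.9 15.2 18.8
      vertex 15.4 11.6 18.8
    endloop
  endfacet
  facet normal 0.1807 0.9835 0.0000
    outer loop
      vertex 11.9 15.2 0.0
      vertex 7.0 16.1 0.0
      vertex 7.0 16.1 18.8
    endloop
  endfacet
  facet normal 0.1807 0.9835 0.0000
    outer loop
      vertex 11.9 15.2 0.0
      vertex 7.0 16.1 18.8
      vertex 11.9 15.2 18.8
    endloop
  endfacet
  facet normal -0.4229 0.9062 0.0000
    outer loop
      vertex 7.0 16.1 0.0
      vertex 2.5 14.0 0.0
      vertex 2.5 14.0 18.8
    endloop
  endfacet
  facet normal -0.4229 0.9062 0.0000
    outer loop
      vertex 7.0 16.1 0.0
      vertex 2.5 14.0 18.8
      vertex 7.0 16.1 18.8
    endloop
  endfacet
  facet normal -0.8824 0.4706 0.0000
    outer loop
      vertex 2.5 14.0 0.0
      vertex 0.1 9.5 0.0
      vertex 0.1 9.5 18.8
    endloop
  endfacet
  facet normal -0.8824 0.4706 0.0000
    outer loop
      vertex 2.5 14.0 0.0
      vertex 0.1 9.5 18.8
      vertex 2.5 14.0 18.8
    endloop
  endfacet
  facet normal -0.9899 -0.1414 0.0000
    outer loop
      vertex 0.1 9.5 0.0
      vertex 0.8 4.6 0.0
      vertex 0.8 4.6 18.8
    endloop
  endfacet
  facet normal -0.9899 -0.1414 0.0000
    outer loop
      vertex 0.1 9.5 0.0
      vertex 0.8 4.6 18.8
      vertex 0.1 9.5 18.8
    endloop
  endfacet
  facet normal -0.7170 -0.6971 0.0000
    outer loop
      vertex 0.8 4.6 0.0
      vertex 4.3 1.0 0.0
      vertex 4.3 1.0 18.8
    endloop
  endfacet
  facet normal -0.7170 -0.6971 0.0000
    outer loop
      vertex 0.8 4.6 0.0
      vertex 4.3 1.0 18.8
      vertex 0.8 4.6 18.8
    endloop
  endfacet
  facet normal -0.1807 -0.9835 0.0000
    outer loop
      vertex 4.3 1.0 0.0
      vertex 9.2 0.1 0.0
      vertex 9.2 0.1 18.8
    endloop
  endfacet
  facet normal -0.1807 -0.9835 0.0000
    outer loop
      vertex 4.3 1.0 0.0
      vertex 9.2 0.1 18.8
      vertex 4.3 1.0 18.8
    endloop
  endfacet
  facet normal 0.4229 -0.9062 0.0000
    outer loop
      vertex 9.2 0.1 0.0
      vertex 13.7 2.2 0.0
      vertex 13.7 2.2 18.8
    endloop
  endfacet
  facet normal 0.4229 -0.9062 0.0000
    outer loop
      vertex 9.2 0.1 0.0
      vertex 13.7 2.2 18.8
      vertex 9.2 0.1 18.8
    endloop
  endfacet
  facet normal 0.8824 -0.4706 0.0000
    outer loop
      vertex 13.7 2.2 0.0
      vertex 16.1 6.7 0.0
      vertex 16.1 6.7 18.8
    endloop
  endfacet
  facet normal 0.8824 -0.4706 0.0000
    outer loop
      vertex 13.7 2.2 0.0
      vertex 16.1 6.7 18.8
      vertex 13.7 2.2 18.8
    endloop
  endfacet
  facet normal 0.9899 0.1414 0.0000
    outer loop
      vertex 16.1 6.7 0.0
      vertex 15.4 11.6 0.0
      vertex 15.4 11.6 18.8
    endloop
  endfacet
  facet normal 0.9899 0.1414 0.0000
    outer loop
      vertex 16.1 6.7 0.0
      vertex 15.4 11.6 18.8
      vertex 16.1 6.7 18.8
    endloop
  endfacet
endsolid part

The G0 Z moves step by Δz≈2.4 mm. Every layer's G1 loop is the same polygon, so the solid is a straight extrusion of it from z=0 to z≈18.8. Closing with flat bottom and top caps and triangulating gives 36 facets — a regular 10-sided prism (a cylinder approximated with 10 flat sides), circumscribed radius ≈ 8.1 mm, height ≈ 18.8 mm.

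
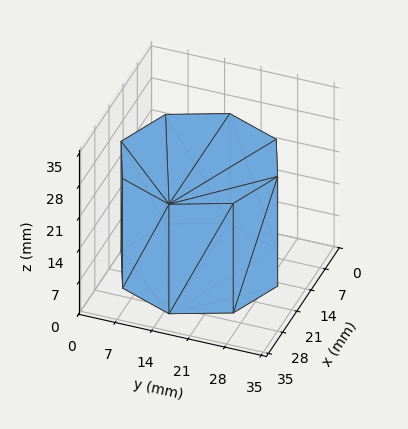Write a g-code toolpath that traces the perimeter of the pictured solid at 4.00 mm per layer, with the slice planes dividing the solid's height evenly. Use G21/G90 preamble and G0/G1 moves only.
Reading the render: the shape is a regular 8-sided prism (a cylinder approximated with 8 flat sides), circumscribed radius ≈ 15 mm, height ≈ 24 mm (dimensions read to the nearest mm from the axis ticks). For the g-code, the solid's height is divided into equal slices at the stated Δz and each level perimeter traced with G1 moves after a G0 lift.

; perimeter-only toolpath
G21 ; units = mm
G90 ; absolute positioning
G28 ; home
; layer 1
G0 Z4.00
G0 X30.00 Y15.00
G1 X25.61 Y25.61
G1 X15.00 Y30.00
G1 X4.39 Y25.61
G1 X0.00 Y15.00
G1 X4.39 Y4.39
G1 X15.00 Y0.00
G1 X25.61 Y4.39
G1 X30.00 Y15.00
; layer 2
G0 Z8.00
G0 X30.00 Y15.00
G1 X25.61 Y25.61
G1 X15.00 Y30.00
G1 X4.39 Y25.61
G1 X0.00 Y15.00
G1 X4.39 Y4.39
G1 X15.00 Y0.00
G1 X25.61 Y4.39
G1 X30.00 Y15.00
; layer 3
G0 Z12.00
G0 X30.00 Y15.00
G1 X25.61 Y25.61
G1 X15.00 Y30.00
G1 X4.39 Y25.61
G1 X0.00 Y15.00
G1 X4.39 Y4.39
G1 X15.00 Y0.00
G1 X25.61 Y4.39
G1 X30.00 Y15.00
; layer 4
G0 Z16.00
G0 X30.00 Y15.00
G1 X25.61 Y25.61
G1 X15.00 Y30.00
G1 X4.39 Y25.61
G1 X0.00 Y15.00
G1 X4.39 Y4.39
G1 X15.00 Y0.00
G1 X25.61 Y4.39
G1 X30.00 Y15.00
; layer 5
G0 Z20.00
G0 X30.00 Y15.00
G1 X25.61 Y25.61
G1 X15.00 Y30.00
G1 X4.39 Y25.61
G1 X0.00 Y15.00
G1 X4.39 Y4.39
G1 X15.00 Y0.00
G1 X25.61 Y4.39
G1 X30.00 Y15.00
; layer 6
G0 Z24.00
G0 X30.00 Y15.00
G1 X25.61 Y25.61
G1 X15.00 Y30.00
G1 X4.39 Y25.61
G1 X0.00 Y15.00
G1 X4.39 Y4.39
G1 X15.00 Y0.00
G1 X25.61 Y4.39
G1 X30.00 Y15.00
M2 ; end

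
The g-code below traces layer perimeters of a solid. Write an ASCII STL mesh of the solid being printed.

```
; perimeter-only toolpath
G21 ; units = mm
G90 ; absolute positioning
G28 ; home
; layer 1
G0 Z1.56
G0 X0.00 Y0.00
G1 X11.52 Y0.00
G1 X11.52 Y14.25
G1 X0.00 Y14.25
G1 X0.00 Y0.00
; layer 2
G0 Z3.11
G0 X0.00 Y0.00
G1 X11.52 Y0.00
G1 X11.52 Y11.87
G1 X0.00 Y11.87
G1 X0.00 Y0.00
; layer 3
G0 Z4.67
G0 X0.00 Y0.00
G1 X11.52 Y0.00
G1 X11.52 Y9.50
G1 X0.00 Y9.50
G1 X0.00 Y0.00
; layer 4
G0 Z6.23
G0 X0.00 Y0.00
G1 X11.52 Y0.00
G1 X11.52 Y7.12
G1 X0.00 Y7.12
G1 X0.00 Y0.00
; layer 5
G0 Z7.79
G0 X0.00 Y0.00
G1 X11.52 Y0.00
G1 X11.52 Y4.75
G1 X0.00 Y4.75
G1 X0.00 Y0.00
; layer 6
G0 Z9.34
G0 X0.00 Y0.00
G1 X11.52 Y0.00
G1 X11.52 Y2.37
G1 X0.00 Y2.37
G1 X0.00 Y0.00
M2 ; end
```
solid part
  facet normal 0.0000 0.0000 -1.0000
    outer loop
      vertex 11.52 16.62 0.00
      vertex 11.52 0.00 0.00
      vertex 0.00 0.00 0.00
    endloop
  endfacet
  facet normal 0.0000 0.0000 -1.0000
    outer loop
      vertex 0.00 16.62 0.00
      vertex 11.52 16.62 0.00
      vertex 0.00 0.00 0.00
    endloop
  endfacet
  facet normal 0.0000 -1.0000 0.0000
    outer loop
      vertex 0.00 0.00 0.00
      vertex 11.52 0.00 0.00
      vertex 11.52 0.00 10.90
    endloop
  endfacet
  facet normal 0.0000 -1.0000 0.0000
    outer loop
      vertex 0.00 0.00 0.00
      vertex 11.52 0.00 10.90
      vertex 0.00 0.00 10.90
    endloop
  endfacet
  facet normal 0.0000 0.5484 0.8362
    outer loop
      vertex 0.00 0.00 10.90
      vertex 11.52 0.00 10.90
      vertex 11.52 16.62 0.00
    endloop
  endfacet
  facet normal 0.0000 0.5484 0.8362
    outer loop
      vertex 0.00 0.00 10.90
      vertex 11.52 16.62 0.00
      vertex 0.00 16.62 0.00
    endloop
  endfacet
  facet normal -1.0000 0.0000 0.0000
    outer loop
      vertex 0.00 0.00 10.90
      vertex 0.00 16.62 0.00
      vertex 0.00 0.00 0.00
    endloop
  endfacet
  facet normal 1.0000 0.0000 0.0000
    outer loop
      vertex 11.52 0.00 0.00
      vertex 11.52 16.62 0.00
      vertex 11.52 0.00 10.90
    endloop
  endfacet
endsolid part

The G0 Z moves step by Δz≈1.56 mm. The G1 loops shrink linearly with z, so the solid tapers from its base footprint up to z≈10.9. Closing with a flat bottom cap and the tapered top and triangulating gives 8 facets — a wedge (ramp): 11.5 × 16.6 mm base, rising to 10.9 mm along the y=0 edge and sloping linearly to z=0 at y=16.6.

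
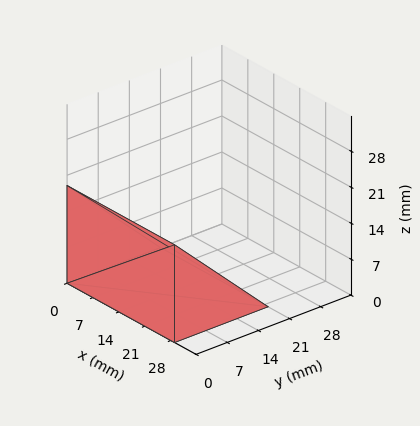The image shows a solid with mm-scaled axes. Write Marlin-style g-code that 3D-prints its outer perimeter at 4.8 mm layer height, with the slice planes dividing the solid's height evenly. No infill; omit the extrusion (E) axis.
Reading the render: the shape is a wedge (ramp): 29 × 21 mm base, rising to 19 mm along the y=0 edge and sloping linearly to z=0 at y=21 (dimensions read to the nearest mm from the axis ticks). For the g-code, the solid's height is divided into equal slices at the stated Δz and each level perimeter traced with G1 moves after a G0 lift.

; perimeter-only toolpath
G21 ; units = mm
G90 ; absolute positioning
G28 ; home
; layer 1
G0 Z4.8
G0 X0.0 Y0.0
G1 X29.0 Y0.0
G1 X29.0 Y15.8
G1 X0.0 Y15.8
G1 X0.0 Y0.0
; layer 2
G0 Z9.5
G0 X0.0 Y0.0
G1 X29.0 Y0.0
G1 X29.0 Y10.5
G1 X0.0 Y10.5
G1 X0.0 Y0.0
; layer 3
G0 Z14.2
G0 X0.0 Y0.0
G1 X29.0 Y0.0
G1 X29.0 Y5.2
G1 X0.0 Y5.2
G1 X0.0 Y0.0
M2 ; end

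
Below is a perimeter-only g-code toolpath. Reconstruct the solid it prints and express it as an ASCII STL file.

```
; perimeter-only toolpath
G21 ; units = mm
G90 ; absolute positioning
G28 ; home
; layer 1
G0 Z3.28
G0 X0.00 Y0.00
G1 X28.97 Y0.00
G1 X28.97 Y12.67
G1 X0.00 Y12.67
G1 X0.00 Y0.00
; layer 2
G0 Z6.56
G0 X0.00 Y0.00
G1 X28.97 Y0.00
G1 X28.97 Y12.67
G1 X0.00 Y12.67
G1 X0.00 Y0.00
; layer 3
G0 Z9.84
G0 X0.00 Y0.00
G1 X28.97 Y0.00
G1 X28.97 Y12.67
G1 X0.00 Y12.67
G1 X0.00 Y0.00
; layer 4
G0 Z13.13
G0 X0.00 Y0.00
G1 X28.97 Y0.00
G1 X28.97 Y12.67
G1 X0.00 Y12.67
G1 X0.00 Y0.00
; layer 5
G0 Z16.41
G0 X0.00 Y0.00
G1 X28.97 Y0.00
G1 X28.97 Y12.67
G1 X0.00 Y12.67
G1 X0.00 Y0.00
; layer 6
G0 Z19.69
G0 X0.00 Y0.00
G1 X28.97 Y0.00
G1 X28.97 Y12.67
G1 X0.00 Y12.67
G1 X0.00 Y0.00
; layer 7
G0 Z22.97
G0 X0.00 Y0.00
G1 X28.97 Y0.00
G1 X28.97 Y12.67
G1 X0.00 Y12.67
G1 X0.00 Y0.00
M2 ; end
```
solid part
  facet normal 0.0000 0.0000 -1.0000
    outer loop
      vertex 28.97 12.67 0.00
      vertex 28.97 0.00 0.00
      vertex 0.00 0.00 0.00
    endloop
  endfacet
  facet normal 0.0000 0.0000 -1.0000
    outer loop
      vertex 0.00 12.67 0.00
      vertex 28.97 12.67 0.00
      vertex 0.00 0.00 0.00
    endloop
  endfacet
  facet normal 0.0000 0.0000 1.0000
    outer loop
      vertex 0.00 0.00 22.97
      vertex 28.97 0.00 22.97
      vertex 28.97 12.67 22.97
    endloop
  endfacet
  facet normal 0.0000 0.0000 1.0000
    outer loop
      vertex 0.00 0.00 22.97
      vertex 28.97 12.67 22.97
      vertex 0.00 12.67 22.97
    endloop
  endfacet
  facet normal 0.0000 -1.0000 0.0000
    outer loop
      vertex 0.00 0.00 0.00
      vertex 28.97 0.00 0.00
      vertex 28.97 0.00 22.97
    endloop
  endfacet
  facet normal 0.0000 -1.0000 0.0000
    outer loop
      vertex 0.00 0.00 0.00
      vertex 28.97 0.00 22.97
      vertex 0.00 0.00 22.97
    endloop
  endfacet
  facet normal 0.0000 1.0000 0.0000
    outer loop
      vertex 28.97 12.67 22.97
      vertex 28.97 12.67 0.00
      vertex 0.00 12.67 0.00
    endloop
  endfacet
  facet normal 0.0000 1.0000 0.0000
    outer loop
      vertex 0.00 12.67 22.97
      vertex 28.97 12.67 22.97
      vertex 0.00 12.67 0.00
    endloop
  endfacet
  facet normal -1.0000 0.0000 0.0000
    outer loop
      vertex 0.00 12.67 22.97
      vertex 0.00 12.67 0.00
      vertex 0.00 0.00 0.00
    endloop
  endfacet
  facet normal -1.0000 0.0000 0.0000
    outer loop
      vertex 0.00 0.00 22.97
      vertex 0.00 12.67 22.97
      vertex 0.00 0.00 0.00
    endloop
  endfacet
  facet normal 1.0000 0.0000 0.0000
    outer loop
      vertex 28.97 0.00 0.00
      vertex 28.97 12.67 0.00
      vertex 28.97 12.67 22.97
    endloop
  endfacet
  facet normal 1.0000 0.0000 0.0000
    outer loop
      vertex 28.97 0.00 0.00
      vertex 28.97 12.67 22.97
      vertex 28.97 0.00 22.97
    endloop
  endfacet
endsolid part

The G0 Z moves step by Δz≈3.28 mm. Every layer's G1 loop is the same polygon, so the solid is a straight extrusion of it from z=0 to z≈23. Closing with flat bottom and top caps and triangulating gives 12 facets — a rectangular box, roughly 29 × 12.7 mm footprint and 23 mm tall.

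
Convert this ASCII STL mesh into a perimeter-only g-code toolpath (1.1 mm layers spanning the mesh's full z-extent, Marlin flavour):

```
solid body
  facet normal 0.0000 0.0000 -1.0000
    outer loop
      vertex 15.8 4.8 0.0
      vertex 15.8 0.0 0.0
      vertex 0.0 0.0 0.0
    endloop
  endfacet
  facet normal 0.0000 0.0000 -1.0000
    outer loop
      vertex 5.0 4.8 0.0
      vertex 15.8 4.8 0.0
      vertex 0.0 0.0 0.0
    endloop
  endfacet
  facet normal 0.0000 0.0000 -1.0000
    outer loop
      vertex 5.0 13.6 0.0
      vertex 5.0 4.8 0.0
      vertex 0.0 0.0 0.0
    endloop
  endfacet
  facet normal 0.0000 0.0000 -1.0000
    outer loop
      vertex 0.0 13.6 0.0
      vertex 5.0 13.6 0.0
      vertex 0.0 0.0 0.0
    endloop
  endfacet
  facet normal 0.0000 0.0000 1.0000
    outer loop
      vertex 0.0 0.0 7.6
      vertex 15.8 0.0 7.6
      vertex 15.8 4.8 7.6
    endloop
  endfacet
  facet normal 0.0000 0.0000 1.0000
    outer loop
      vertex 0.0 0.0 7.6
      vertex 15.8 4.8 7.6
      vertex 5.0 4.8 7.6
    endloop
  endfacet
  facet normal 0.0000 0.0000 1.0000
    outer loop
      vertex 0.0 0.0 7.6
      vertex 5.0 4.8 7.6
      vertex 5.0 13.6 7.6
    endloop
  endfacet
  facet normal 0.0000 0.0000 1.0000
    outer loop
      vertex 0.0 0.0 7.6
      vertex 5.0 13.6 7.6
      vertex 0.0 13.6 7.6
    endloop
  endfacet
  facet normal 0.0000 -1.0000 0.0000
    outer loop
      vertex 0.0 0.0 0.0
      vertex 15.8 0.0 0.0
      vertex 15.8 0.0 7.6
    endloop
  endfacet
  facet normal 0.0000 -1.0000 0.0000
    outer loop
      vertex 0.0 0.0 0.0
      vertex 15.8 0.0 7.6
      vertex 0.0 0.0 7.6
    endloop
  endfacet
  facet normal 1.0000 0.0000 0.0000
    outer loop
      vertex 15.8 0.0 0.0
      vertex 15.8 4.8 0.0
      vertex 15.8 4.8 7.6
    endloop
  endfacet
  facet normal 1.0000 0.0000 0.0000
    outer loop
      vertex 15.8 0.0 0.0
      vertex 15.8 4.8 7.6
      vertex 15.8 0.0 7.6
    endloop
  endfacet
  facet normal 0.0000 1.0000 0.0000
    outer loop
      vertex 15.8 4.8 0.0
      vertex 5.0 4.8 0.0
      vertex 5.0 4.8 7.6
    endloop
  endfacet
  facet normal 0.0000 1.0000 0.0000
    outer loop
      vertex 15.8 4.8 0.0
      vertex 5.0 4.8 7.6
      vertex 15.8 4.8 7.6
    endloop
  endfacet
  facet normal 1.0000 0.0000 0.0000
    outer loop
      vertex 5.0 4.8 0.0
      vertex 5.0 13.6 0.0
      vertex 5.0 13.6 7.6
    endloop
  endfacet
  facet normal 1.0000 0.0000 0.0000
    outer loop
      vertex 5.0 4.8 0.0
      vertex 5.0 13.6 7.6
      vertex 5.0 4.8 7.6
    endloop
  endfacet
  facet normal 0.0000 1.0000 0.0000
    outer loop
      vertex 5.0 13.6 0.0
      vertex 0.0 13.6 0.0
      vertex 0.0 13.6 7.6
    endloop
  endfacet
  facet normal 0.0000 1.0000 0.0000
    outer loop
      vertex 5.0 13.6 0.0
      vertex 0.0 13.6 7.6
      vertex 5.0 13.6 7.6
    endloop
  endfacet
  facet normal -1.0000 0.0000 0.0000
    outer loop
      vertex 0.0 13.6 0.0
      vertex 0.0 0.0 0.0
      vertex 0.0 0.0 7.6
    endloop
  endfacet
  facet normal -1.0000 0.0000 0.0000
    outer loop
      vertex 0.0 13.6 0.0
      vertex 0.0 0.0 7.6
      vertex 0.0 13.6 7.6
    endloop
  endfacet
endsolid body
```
; perimeter-only toolpath
G21 ; units = mm
G90 ; absolute positioning
G28 ; home
; layer 1
G0 Z1.1
G0 X0.0 Y0.0
G1 X15.8 Y0.0
G1 X15.8 Y4.8
G1 X5.0 Y4.8
G1 X5.0 Y13.6
G1 X0.0 Y13.6
G1 X0.0 Y0.0
; layer 2
G0 Z2.2
G0 X0.0 Y0.0
G1 X15.8 Y0.0
G1 X15.8 Y4.8
G1 X5.0 Y4.8
G1 X5.0 Y13.6
G1 X0.0 Y13.6
G1 X0.0 Y0.0
; layer 3
G0 Z3.3
G0 X0.0 Y0.0
G1 X15.8 Y0.0
G1 X15.8 Y4.8
G1 X5.0 Y4.8
G1 X5.0 Y13.6
G1 X0.0 Y13.6
G1 X0.0 Y0.0
; layer 4
G0 Z4.3
G0 X0.0 Y0.0
G1 X15.8 Y0.0
G1 X15.8 Y4.8
G1 X5.0 Y4.8
G1 X5.0 Y13.6
G1 X0.0 Y13.6
G1 X0.0 Y0.0
; layer 5
G0 Z5.4
G0 X0.0 Y0.0
G1 X15.8 Y0.0
G1 X15.8 Y4.8
G1 X5.0 Y4.8
G1 X5.0 Y13.6
G1 X0.0 Y13.6
G1 X0.0 Y0.0
; layer 6
G0 Z6.5
G0 X0.0 Y0.0
G1 X15.8 Y0.0
G1 X15.8 Y4.8
G1 X5.0 Y4.8
G1 X5.0 Y13.6
G1 X0.0 Y13.6
G1 X0.0 Y0.0
; layer 7
G0 Z7.6
G0 X0.0 Y0.0
G1 X15.8 Y0.0
G1 X15.8 Y4.8
G1 X5.0 Y4.8
G1 X5.0 Y13.6
G1 X0.0 Y13.6
G1 X0.0 Y0.0
M2 ; end

The solid is an L-shaped prism: outer 15.8 × 13.6 mm, arm thicknesses ≈ 4.8 mm (horizontal) and 5 mm (vertical), extruded 7.6 mm in z. Slicing at Δz = 1.1 mm — 7 equal slices spanning the solid's height, so layer i sits at z = i·h/7 — gives 7 non-empty perimeters. Each is a 6-segment closed polygon; G0 lifts to the layer z and rapids to the start vertex, then G1 traces the edges.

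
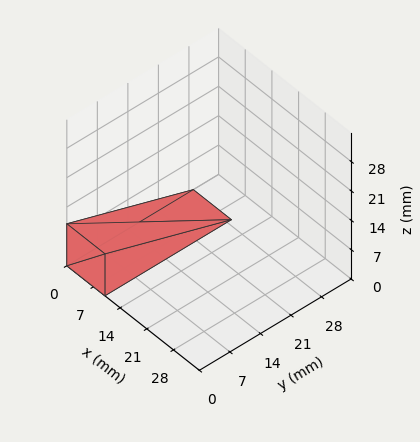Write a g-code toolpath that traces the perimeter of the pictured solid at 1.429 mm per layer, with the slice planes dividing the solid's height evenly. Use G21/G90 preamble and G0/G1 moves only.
Reading the render: the shape is a wedge (ramp): 10 × 29 mm base, rising to 10 mm along the y=0 edge and sloping linearly to z=0 at y=29 (dimensions read to the nearest mm from the axis ticks). For the g-code, the solid's height is divided into equal slices at the stated Δz and each level perimeter traced with G1 moves after a G0 lift.

; perimeter-only toolpath
G21 ; units = mm
G90 ; absolute positioning
G28 ; home
; layer 1
G0 Z1.429
G0 X0.000 Y0.000
G1 X10.000 Y0.000
G1 X10.000 Y24.857
G1 X0.000 Y24.857
G1 X0.000 Y0.000
; layer 2
G0 Z2.857
G0 X0.000 Y0.000
G1 X10.000 Y0.000
G1 X10.000 Y20.714
G1 X0.000 Y20.714
G1 X0.000 Y0.000
; layer 3
G0 Z4.286
G0 X0.000 Y0.000
G1 X10.000 Y0.000
G1 X10.000 Y16.571
G1 X0.000 Y16.571
G1 X0.000 Y0.000
; layer 4
G0 Z5.714
G0 X0.000 Y0.000
G1 X10.000 Y0.000
G1 X10.000 Y12.429
G1 X0.000 Y12.429
G1 X0.000 Y0.000
; layer 5
G0 Z7.143
G0 X0.000 Y0.000
G1 X10.000 Y0.000
G1 X10.000 Y8.286
G1 X0.000 Y8.286
G1 X0.000 Y0.000
; layer 6
G0 Z8.571
G0 X0.000 Y0.000
G1 X10.000 Y0.000
G1 X10.000 Y4.143
G1 X0.000 Y4.143
G1 X0.000 Y0.000
M2 ; end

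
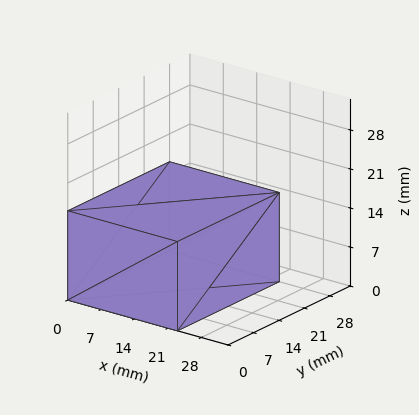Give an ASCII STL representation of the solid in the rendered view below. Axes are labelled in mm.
Reading the render: the shape is a rectangular box, roughly 23 × 28 mm footprint and 16 mm tall (dimensions read to the nearest mm from the axis ticks). For the STL, each face is triangulated and given an outward normal.

solid part
  facet normal 0.0000 0.0000 -1.0000
    outer loop
      vertex 23.000 28.000 0.000
      vertex 23.000 0.000 0.000
      vertex 0.000 0.000 0.000
    endloop
  endfacet
  facet normal 0.0000 0.0000 -1.0000
    outer loop
      vertex 0.000 28.000 0.000
      vertex 23.000 28.000 0.000
      vertex 0.000 0.000 0.000
    endloop
  endfacet
  facet normal 0.0000 0.0000 1.0000
    outer loop
      vertex 0.000 0.000 16.000
      vertex 23.000 0.000 16.000
      vertex 23.000 28.000 16.000
    endloop
  endfacet
  facet normal 0.0000 0.0000 1.0000
    outer loop
      vertex 0.000 0.000 16.000
      vertex 23.000 28.000 16.000
      vertex 0.000 28.000 16.000
    endloop
  endfacet
  facet normal 0.0000 -1.0000 0.0000
    outer loop
      vertex 0.000 0.000 0.000
      vertex 23.000 0.000 0.000
      vertex 23.000 0.000 16.000
    endloop
  endfacet
  facet normal 0.0000 -1.0000 0.0000
    outer loop
      vertex 0.000 0.000 0.000
      vertex 23.000 0.000 16.000
      vertex 0.000 0.000 16.000
    endloop
  endfacet
  facet normal 0.0000 1.0000 0.0000
    outer loop
      vertex 23.000 28.000 16.000
      vertex 23.000 28.000 0.000
      vertex 0.000 28.000 0.000
    endloop
  endfacet
  facet normal 0.0000 1.0000 0.0000
    outer loop
      vertex 0.000 28.000 16.000
      vertex 23.000 28.000 16.000
      vertex 0.000 28.000 0.000
    endloop
  endfacet
  facet normal -1.0000 0.0000 0.0000
    outer loop
      vertex 0.000 28.000 16.000
      vertex 0.000 28.000 0.000
      vertex 0.000 0.000 0.000
    endloop
  endfacet
  facet normal -1.0000 0.0000 0.0000
    outer loop
      vertex 0.000 0.000 16.000
      vertex 0.000 28.000 16.000
      vertex 0.000 0.000 0.000
    endloop
  endfacet
  facet normal 1.0000 0.0000 0.0000
    outer loop
      vertex 23.000 0.000 0.000
      vertex 23.000 28.000 0.000
      vertex 23.000 28.000 16.000
    endloop
  endfacet
  facet normal 1.0000 0.0000 0.0000
    outer loop
      vertex 23.000 0.000 0.000
      vertex 23.000 28.000 16.000
      vertex 23.000 0.000 16.000
    endloop
  endfacet
endsolid part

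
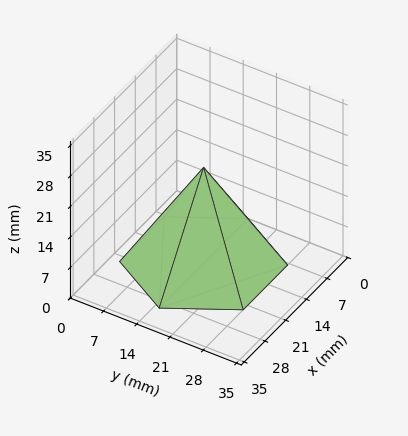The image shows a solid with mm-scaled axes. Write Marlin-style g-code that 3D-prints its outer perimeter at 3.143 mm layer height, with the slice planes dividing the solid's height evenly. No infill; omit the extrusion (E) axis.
Reading the render: the shape is a regular 6-sided pyramid, base circumscribed radius ≈ 15 mm, apex at z ≈ 22 mm (dimensions read to the nearest mm from the axis ticks). For the g-code, the solid's height is divided into equal slices at the stated Δz and each level perimeter traced with G1 moves after a G0 lift.

; perimeter-only toolpath
G21 ; units = mm
G90 ; absolute positioning
G28 ; home
; layer 1
G0 Z3.143
G0 X27.857 Y15.000
G1 X21.429 Y26.134
G1 X8.571 Y26.134
G1 X2.143 Y15.000
G1 X8.571 Y3.866
G1 X21.429 Y3.866
G1 X27.857 Y15.000
; layer 2
G0 Z6.286
G0 X25.714 Y15.000
G1 X20.357 Y24.279
G1 X9.643 Y24.279
G1 X4.286 Y15.000
G1 X9.643 Y5.721
G1 X20.357 Y5.721
G1 X25.714 Y15.000
; layer 3
G0 Z9.429
G0 X23.571 Y15.000
G1 X19.286 Y22.423
G1 X10.714 Y22.423
G1 X6.429 Y15.000
G1 X10.714 Y7.577
G1 X19.286 Y7.577
G1 X23.571 Y15.000
; layer 4
G0 Z12.571
G0 X21.429 Y15.000
G1 X18.214 Y20.567
G1 X11.786 Y20.567
G1 X8.571 Y15.000
G1 X11.786 Y9.433
G1 X18.214 Y9.433
G1 X21.429 Y15.000
; layer 5
G0 Z15.714
G0 X19.286 Y15.000
G1 X17.143 Y18.711
G1 X12.857 Y18.711
G1 X10.714 Y15.000
G1 X12.857 Y11.289
G1 X17.143 Y11.289
G1 X19.286 Y15.000
; layer 6
G0 Z18.857
G0 X17.143 Y15.000
G1 X16.071 Y16.856
G1 X13.929 Y16.856
G1 X12.857 Y15.000
G1 X13.929 Y13.144
G1 X16.071 Y13.144
G1 X17.143 Y15.000
M2 ; end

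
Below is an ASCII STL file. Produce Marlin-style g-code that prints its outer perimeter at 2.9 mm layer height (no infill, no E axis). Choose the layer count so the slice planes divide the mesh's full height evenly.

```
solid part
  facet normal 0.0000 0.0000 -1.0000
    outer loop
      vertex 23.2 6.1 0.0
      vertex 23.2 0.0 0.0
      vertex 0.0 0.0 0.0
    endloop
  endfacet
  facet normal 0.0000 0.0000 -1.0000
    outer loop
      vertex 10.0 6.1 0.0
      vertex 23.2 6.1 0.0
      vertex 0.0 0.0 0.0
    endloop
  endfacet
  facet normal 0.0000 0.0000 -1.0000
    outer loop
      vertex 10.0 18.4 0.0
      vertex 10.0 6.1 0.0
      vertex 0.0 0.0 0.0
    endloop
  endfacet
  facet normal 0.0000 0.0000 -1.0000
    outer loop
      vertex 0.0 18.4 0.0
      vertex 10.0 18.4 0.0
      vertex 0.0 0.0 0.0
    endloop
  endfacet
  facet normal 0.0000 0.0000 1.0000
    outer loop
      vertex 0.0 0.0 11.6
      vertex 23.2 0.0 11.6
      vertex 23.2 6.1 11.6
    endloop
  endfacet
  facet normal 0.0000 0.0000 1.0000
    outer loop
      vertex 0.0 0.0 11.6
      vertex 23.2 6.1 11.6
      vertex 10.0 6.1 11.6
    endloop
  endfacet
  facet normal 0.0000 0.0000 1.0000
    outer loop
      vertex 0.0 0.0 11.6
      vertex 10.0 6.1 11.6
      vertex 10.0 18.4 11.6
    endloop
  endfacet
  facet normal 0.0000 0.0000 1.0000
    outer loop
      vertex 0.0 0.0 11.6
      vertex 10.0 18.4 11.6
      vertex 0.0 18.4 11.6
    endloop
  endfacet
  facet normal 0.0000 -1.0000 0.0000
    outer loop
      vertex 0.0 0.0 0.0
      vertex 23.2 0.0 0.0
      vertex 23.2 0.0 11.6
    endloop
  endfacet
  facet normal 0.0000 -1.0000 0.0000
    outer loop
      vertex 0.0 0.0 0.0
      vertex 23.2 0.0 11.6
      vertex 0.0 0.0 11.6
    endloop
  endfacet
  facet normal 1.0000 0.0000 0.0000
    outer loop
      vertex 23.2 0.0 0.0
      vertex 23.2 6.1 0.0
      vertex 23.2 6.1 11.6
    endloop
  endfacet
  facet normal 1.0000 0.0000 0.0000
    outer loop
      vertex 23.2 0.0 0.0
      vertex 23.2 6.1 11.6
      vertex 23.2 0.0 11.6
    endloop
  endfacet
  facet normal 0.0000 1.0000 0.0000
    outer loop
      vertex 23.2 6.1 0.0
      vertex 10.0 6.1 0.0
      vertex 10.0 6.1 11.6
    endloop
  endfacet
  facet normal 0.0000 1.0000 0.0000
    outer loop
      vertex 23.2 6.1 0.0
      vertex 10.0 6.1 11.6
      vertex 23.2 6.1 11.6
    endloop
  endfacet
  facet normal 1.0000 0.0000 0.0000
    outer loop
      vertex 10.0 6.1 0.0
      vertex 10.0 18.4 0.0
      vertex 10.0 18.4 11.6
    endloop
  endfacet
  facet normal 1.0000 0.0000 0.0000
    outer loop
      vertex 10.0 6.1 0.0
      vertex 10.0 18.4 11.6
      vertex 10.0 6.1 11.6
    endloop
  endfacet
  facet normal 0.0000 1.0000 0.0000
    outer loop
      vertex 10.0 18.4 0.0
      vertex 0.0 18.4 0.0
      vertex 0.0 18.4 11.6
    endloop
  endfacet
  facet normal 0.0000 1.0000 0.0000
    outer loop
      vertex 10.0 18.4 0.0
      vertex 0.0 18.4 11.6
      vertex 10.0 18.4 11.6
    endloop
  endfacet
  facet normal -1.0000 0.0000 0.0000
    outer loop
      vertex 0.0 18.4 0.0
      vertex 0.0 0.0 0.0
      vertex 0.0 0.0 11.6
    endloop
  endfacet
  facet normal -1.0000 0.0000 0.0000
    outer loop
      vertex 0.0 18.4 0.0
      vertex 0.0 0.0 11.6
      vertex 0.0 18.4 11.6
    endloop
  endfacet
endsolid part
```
; perimeter-only toolpath
G21 ; units = mm
G90 ; absolute positioning
G28 ; home
; layer 1
G0 Z2.9
G0 X0.0 Y0.0
G1 X23.2 Y0.0
G1 X23.2 Y6.1
G1 X10.0 Y6.1
G1 X10.0 Y18.4
G1 X0.0 Y18.4
G1 X0.0 Y0.0
; layer 2
G0 Z5.8
G0 X0.0 Y0.0
G1 X23.2 Y0.0
G1 X23.2 Y6.1
G1 X10.0 Y6.1
G1 X10.0 Y18.4
G1 X0.0 Y18.4
G1 X0.0 Y0.0
; layer 3
G0 Z8.7
G0 X0.0 Y0.0
G1 X23.2 Y0.0
G1 X23.2 Y6.1
G1 X10.0 Y6.1
G1 X10.0 Y18.4
G1 X0.0 Y18.4
G1 X0.0 Y0.0
; layer 4
G0 Z11.6
G0 X0.0 Y0.0
G1 X23.2 Y0.0
G1 X23.2 Y6.1
G1 X10.0 Y6.1
G1 X10.0 Y18.4
G1 X0.0 Y18.4
G1 X0.0 Y0.0
M2 ; end

The solid is an L-shaped prism: outer 23.2 × 18.4 mm, arm thicknesses ≈ 6.1 mm (horizontal) and 10 mm (vertical), extruded 11.6 mm in z. Slicing at Δz = 2.9 mm — 4 equal slices spanning the solid's height, so layer i sits at z = i·h/4 — gives 4 non-empty perimeters. Each is a 6-segment closed polygon; G0 lifts to the layer z and rapids to the start vertex, then G1 traces the edges.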